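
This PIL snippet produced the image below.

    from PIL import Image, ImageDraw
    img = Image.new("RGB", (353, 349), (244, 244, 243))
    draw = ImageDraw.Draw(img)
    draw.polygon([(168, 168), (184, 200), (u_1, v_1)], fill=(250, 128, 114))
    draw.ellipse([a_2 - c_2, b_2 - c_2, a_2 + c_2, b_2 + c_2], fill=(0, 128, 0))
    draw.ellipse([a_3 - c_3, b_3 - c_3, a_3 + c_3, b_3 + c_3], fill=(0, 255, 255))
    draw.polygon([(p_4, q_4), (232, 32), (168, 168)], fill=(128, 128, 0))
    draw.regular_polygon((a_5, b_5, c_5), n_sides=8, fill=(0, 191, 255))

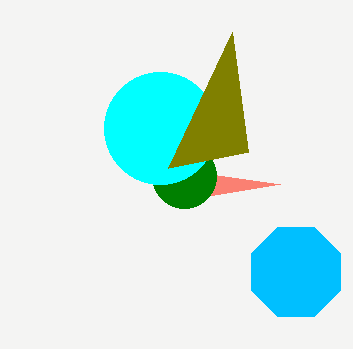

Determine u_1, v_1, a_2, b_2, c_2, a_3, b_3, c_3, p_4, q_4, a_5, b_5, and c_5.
u_1 = 280, v_1 = 184, a_2 = 184, b_2 = 176, c_2 = 32, a_3 = 160, b_3 = 128, c_3 = 56, p_4 = 248, q_4 = 152, a_5 = 296, b_5 = 272, c_5 = 48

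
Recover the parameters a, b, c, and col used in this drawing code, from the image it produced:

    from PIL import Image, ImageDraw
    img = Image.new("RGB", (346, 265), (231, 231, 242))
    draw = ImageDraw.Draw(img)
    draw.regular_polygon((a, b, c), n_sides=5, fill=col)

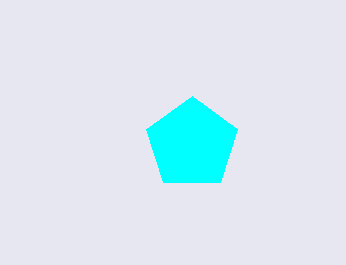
a = 192, b = 144, c = 48, col = 'cyan'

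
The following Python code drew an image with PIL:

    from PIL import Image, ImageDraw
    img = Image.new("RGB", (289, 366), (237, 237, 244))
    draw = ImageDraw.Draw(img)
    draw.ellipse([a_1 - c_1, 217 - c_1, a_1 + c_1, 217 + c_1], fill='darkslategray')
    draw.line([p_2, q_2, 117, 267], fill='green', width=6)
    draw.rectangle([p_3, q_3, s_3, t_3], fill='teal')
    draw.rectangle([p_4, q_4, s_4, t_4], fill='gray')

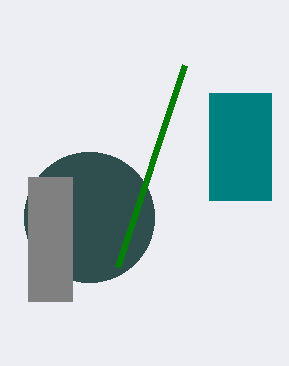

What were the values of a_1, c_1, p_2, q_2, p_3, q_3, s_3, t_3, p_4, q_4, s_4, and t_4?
a_1 = 89
c_1 = 65
p_2 = 184
q_2 = 65
p_3 = 209
q_3 = 93
s_3 = 271
t_3 = 200
p_4 = 28
q_4 = 177
s_4 = 72
t_4 = 301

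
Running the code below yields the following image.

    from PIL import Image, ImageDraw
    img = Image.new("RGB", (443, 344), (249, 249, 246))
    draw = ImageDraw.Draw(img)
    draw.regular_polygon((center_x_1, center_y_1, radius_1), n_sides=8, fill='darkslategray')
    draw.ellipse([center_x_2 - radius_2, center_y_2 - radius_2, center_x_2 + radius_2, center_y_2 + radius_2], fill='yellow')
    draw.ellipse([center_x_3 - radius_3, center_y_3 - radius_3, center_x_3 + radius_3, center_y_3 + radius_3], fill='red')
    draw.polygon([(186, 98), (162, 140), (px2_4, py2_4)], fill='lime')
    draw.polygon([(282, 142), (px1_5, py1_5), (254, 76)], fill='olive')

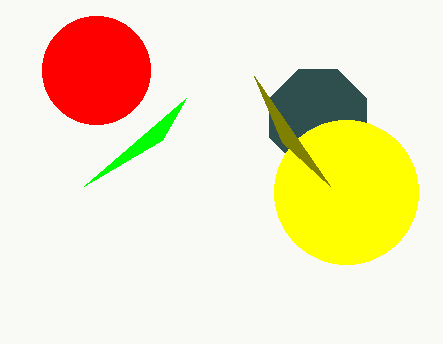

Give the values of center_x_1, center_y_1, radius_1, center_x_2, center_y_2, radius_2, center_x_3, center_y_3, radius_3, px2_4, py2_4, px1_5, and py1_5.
center_x_1 = 318; center_y_1 = 118; radius_1 = 52; center_x_2 = 346; center_y_2 = 192; radius_2 = 72; center_x_3 = 96; center_y_3 = 70; radius_3 = 54; px2_4 = 84; py2_4 = 186; px1_5 = 330; py1_5 = 186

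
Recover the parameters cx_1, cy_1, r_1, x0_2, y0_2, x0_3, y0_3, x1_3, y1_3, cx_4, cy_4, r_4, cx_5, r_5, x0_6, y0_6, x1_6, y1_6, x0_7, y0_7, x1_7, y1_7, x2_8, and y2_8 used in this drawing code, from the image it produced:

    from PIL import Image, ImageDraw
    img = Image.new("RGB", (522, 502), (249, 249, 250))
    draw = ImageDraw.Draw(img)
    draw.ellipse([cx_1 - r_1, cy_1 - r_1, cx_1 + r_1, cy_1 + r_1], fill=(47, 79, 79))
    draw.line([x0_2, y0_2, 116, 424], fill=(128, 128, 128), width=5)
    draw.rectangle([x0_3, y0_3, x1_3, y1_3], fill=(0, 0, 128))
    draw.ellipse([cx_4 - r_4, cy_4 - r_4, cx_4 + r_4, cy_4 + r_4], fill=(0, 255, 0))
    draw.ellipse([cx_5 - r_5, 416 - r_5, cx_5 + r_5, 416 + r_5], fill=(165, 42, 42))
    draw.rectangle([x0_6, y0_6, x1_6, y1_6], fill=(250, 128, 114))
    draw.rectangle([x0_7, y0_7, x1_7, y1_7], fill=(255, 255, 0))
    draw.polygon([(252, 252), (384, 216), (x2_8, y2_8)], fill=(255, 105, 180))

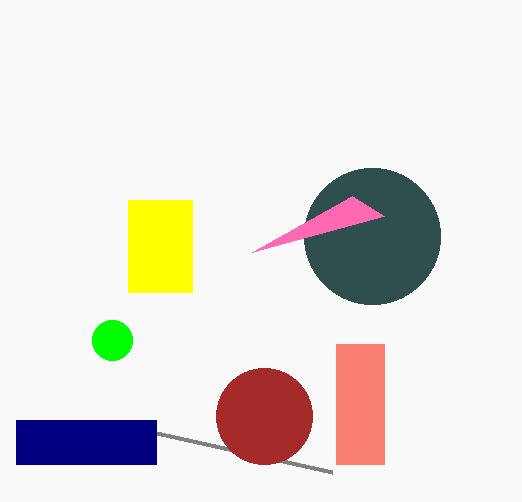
cx_1 = 372; cy_1 = 236; r_1 = 68; x0_2 = 332; y0_2 = 472; x0_3 = 16; y0_3 = 420; x1_3 = 156; y1_3 = 464; cx_4 = 112; cy_4 = 340; r_4 = 20; cx_5 = 264; r_5 = 48; x0_6 = 336; y0_6 = 344; x1_6 = 384; y1_6 = 464; x0_7 = 128; y0_7 = 200; x1_7 = 192; y1_7 = 292; x2_8 = 352; y2_8 = 196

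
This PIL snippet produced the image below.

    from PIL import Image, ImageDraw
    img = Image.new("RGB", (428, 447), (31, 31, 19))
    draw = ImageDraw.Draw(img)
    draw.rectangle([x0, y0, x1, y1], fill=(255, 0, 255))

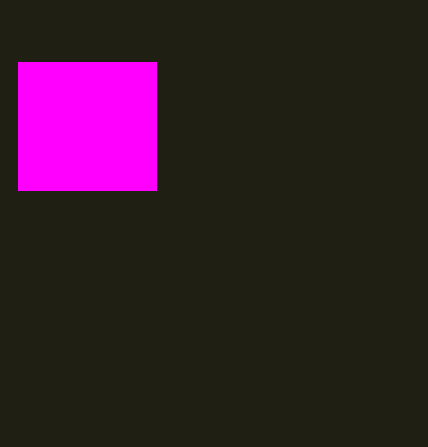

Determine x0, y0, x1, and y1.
x0 = 18, y0 = 62, x1 = 156, y1 = 190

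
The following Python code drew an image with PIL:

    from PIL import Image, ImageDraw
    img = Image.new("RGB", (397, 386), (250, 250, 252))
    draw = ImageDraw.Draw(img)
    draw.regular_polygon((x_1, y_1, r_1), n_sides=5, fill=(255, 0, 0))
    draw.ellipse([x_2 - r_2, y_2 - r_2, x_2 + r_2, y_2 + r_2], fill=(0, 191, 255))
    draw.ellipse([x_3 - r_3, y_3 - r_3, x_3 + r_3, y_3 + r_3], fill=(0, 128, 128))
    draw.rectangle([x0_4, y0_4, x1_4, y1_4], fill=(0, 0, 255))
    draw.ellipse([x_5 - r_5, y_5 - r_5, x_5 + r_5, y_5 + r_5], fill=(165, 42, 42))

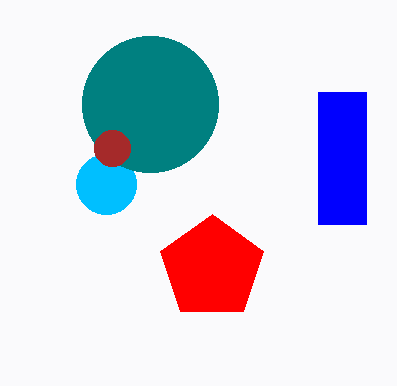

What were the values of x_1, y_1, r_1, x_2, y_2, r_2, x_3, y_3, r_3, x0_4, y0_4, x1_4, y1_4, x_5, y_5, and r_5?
x_1 = 212
y_1 = 268
r_1 = 54
x_2 = 106
y_2 = 184
r_2 = 30
x_3 = 150
y_3 = 104
r_3 = 68
x0_4 = 318
y0_4 = 92
x1_4 = 366
y1_4 = 224
x_5 = 112
y_5 = 148
r_5 = 18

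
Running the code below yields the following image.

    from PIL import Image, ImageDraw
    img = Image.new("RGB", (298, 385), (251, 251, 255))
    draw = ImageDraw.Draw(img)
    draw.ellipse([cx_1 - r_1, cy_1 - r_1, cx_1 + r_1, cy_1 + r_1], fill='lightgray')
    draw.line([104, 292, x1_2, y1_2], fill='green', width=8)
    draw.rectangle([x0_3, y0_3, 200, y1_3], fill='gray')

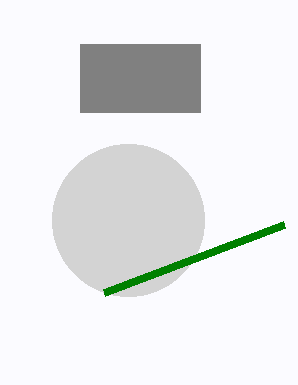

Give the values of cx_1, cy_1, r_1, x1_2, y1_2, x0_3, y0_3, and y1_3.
cx_1 = 128; cy_1 = 220; r_1 = 76; x1_2 = 284; y1_2 = 224; x0_3 = 80; y0_3 = 44; y1_3 = 112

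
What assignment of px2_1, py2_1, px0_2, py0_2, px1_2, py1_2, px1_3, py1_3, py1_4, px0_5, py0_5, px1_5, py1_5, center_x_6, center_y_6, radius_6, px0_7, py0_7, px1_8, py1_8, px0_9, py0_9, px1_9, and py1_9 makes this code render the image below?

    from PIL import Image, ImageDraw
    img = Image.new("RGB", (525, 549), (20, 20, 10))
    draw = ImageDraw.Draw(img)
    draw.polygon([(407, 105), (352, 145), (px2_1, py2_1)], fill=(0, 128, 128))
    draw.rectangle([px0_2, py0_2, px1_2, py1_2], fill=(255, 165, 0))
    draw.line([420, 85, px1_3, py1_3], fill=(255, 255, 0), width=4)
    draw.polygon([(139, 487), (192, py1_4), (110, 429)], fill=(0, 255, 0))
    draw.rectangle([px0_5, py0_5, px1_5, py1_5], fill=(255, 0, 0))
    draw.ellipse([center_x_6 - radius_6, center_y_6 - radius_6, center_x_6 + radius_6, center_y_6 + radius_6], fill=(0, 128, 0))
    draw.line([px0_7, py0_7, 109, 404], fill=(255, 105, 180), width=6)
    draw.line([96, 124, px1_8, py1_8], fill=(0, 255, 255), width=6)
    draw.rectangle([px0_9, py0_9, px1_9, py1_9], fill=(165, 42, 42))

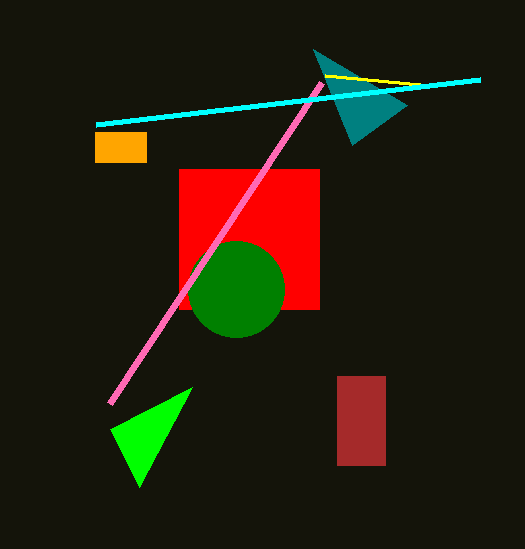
px2_1 = 313; py2_1 = 49; px0_2 = 95; py0_2 = 132; px1_2 = 146; py1_2 = 162; px1_3 = 325; py1_3 = 76; py1_4 = 387; px0_5 = 179; py0_5 = 169; px1_5 = 319; py1_5 = 309; center_x_6 = 236; center_y_6 = 289; radius_6 = 48; px0_7 = 321; py0_7 = 83; px1_8 = 480; py1_8 = 79; px0_9 = 337; py0_9 = 376; px1_9 = 385; py1_9 = 465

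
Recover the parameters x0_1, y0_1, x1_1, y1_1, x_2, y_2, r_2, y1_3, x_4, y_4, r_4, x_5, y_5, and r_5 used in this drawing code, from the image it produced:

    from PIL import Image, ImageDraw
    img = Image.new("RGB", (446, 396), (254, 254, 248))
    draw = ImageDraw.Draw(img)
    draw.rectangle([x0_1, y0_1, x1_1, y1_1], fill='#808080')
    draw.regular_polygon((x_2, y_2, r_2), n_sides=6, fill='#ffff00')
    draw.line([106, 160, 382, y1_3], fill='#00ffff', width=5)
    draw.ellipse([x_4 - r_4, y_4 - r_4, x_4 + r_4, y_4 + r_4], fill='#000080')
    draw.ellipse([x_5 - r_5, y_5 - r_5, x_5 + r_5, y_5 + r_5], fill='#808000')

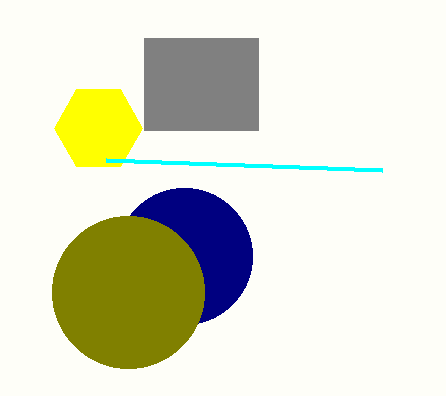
x0_1 = 144
y0_1 = 38
x1_1 = 258
y1_1 = 130
x_2 = 98
y_2 = 128
r_2 = 44
y1_3 = 170
x_4 = 184
y_4 = 256
r_4 = 68
x_5 = 128
y_5 = 292
r_5 = 76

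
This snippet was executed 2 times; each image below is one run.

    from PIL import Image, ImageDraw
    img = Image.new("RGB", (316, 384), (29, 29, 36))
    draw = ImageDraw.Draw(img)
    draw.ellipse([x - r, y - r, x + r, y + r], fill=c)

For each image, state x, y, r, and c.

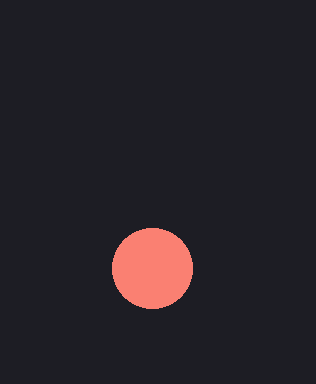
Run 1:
x = 152
y = 268
r = 40
c = 'salmon'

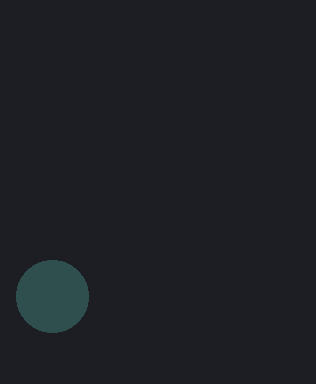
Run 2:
x = 52
y = 296
r = 36
c = 'darkslategray'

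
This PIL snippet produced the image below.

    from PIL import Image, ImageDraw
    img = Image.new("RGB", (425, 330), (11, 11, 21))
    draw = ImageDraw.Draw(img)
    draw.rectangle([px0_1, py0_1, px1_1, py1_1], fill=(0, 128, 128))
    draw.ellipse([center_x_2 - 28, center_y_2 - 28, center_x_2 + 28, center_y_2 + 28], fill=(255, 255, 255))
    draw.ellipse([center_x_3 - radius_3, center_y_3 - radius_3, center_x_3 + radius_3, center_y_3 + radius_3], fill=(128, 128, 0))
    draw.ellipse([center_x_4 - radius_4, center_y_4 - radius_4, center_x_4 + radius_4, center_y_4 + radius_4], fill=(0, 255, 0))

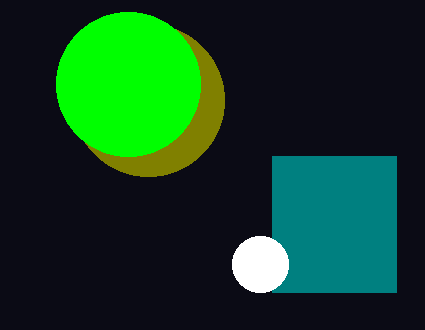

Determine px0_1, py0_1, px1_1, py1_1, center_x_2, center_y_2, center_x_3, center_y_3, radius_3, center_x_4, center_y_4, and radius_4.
px0_1 = 272; py0_1 = 156; px1_1 = 396; py1_1 = 292; center_x_2 = 260; center_y_2 = 264; center_x_3 = 148; center_y_3 = 100; radius_3 = 76; center_x_4 = 128; center_y_4 = 84; radius_4 = 72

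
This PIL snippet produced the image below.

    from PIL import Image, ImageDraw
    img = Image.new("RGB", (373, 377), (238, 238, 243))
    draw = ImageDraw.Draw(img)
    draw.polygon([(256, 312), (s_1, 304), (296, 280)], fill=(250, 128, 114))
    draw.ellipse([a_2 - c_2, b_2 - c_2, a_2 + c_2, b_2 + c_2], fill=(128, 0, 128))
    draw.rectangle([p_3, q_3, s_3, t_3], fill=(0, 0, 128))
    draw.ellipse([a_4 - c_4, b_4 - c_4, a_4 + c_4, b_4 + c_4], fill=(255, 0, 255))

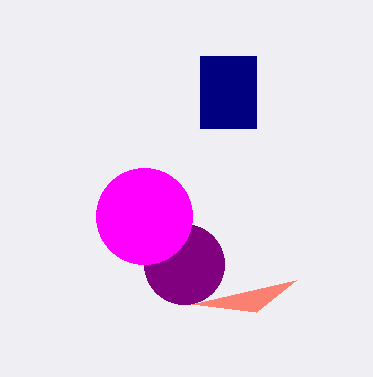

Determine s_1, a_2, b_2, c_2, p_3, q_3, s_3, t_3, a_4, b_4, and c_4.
s_1 = 192, a_2 = 184, b_2 = 264, c_2 = 40, p_3 = 200, q_3 = 56, s_3 = 256, t_3 = 128, a_4 = 144, b_4 = 216, c_4 = 48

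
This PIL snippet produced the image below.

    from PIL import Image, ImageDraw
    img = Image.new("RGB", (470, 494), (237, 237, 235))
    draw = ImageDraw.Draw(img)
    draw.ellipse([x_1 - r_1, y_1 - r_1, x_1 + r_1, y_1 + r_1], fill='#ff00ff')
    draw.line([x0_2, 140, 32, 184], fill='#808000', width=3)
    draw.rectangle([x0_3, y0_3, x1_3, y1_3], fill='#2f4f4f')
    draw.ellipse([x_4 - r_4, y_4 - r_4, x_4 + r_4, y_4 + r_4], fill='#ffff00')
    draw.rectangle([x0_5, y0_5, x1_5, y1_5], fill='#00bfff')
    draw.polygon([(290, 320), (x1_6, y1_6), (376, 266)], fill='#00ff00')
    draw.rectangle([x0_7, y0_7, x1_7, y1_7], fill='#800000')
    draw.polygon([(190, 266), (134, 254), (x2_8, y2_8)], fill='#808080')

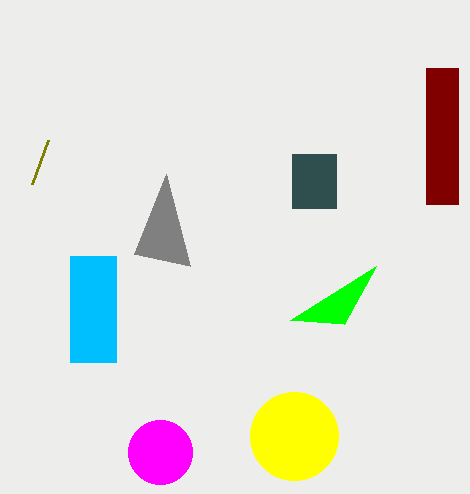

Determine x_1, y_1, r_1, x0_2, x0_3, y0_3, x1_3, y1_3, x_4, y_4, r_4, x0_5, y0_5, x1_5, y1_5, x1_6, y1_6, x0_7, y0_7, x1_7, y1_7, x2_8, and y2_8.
x_1 = 160, y_1 = 452, r_1 = 32, x0_2 = 48, x0_3 = 292, y0_3 = 154, x1_3 = 336, y1_3 = 208, x_4 = 294, y_4 = 436, r_4 = 44, x0_5 = 70, y0_5 = 256, x1_5 = 116, y1_5 = 362, x1_6 = 344, y1_6 = 324, x0_7 = 426, y0_7 = 68, x1_7 = 458, y1_7 = 204, x2_8 = 166, y2_8 = 174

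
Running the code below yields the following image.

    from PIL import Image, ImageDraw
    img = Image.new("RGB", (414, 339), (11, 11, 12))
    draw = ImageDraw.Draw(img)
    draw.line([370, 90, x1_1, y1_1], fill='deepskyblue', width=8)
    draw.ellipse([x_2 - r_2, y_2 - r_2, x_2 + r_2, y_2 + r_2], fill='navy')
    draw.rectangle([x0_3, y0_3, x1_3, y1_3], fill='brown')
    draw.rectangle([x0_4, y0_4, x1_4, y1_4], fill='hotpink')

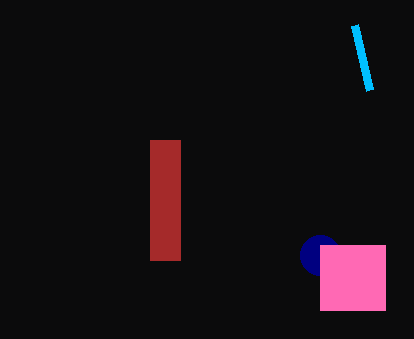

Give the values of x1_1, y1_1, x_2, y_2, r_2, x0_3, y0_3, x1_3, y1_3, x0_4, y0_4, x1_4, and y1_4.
x1_1 = 355
y1_1 = 25
x_2 = 320
y_2 = 255
r_2 = 20
x0_3 = 150
y0_3 = 140
x1_3 = 180
y1_3 = 260
x0_4 = 320
y0_4 = 245
x1_4 = 385
y1_4 = 310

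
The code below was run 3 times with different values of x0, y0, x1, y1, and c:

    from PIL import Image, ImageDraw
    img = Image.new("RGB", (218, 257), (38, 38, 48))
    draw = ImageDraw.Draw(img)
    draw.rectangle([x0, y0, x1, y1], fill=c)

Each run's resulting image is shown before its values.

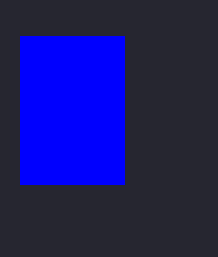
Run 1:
x0 = 20; y0 = 36; x1 = 124; y1 = 184; c = 'blue'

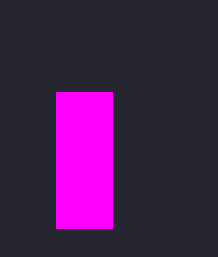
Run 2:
x0 = 56, y0 = 92, x1 = 112, y1 = 228, c = 'magenta'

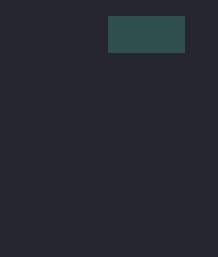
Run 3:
x0 = 108, y0 = 16, x1 = 184, y1 = 52, c = 'darkslategray'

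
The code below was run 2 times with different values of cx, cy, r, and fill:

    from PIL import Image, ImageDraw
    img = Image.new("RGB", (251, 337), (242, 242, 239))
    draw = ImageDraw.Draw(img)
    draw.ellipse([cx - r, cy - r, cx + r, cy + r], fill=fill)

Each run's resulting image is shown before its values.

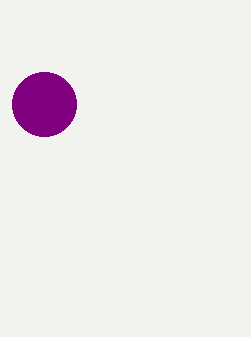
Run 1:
cx = 44
cy = 104
r = 32
fill = 'purple'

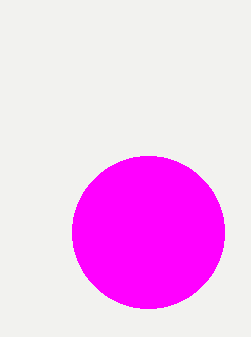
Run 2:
cx = 148
cy = 232
r = 76
fill = 'magenta'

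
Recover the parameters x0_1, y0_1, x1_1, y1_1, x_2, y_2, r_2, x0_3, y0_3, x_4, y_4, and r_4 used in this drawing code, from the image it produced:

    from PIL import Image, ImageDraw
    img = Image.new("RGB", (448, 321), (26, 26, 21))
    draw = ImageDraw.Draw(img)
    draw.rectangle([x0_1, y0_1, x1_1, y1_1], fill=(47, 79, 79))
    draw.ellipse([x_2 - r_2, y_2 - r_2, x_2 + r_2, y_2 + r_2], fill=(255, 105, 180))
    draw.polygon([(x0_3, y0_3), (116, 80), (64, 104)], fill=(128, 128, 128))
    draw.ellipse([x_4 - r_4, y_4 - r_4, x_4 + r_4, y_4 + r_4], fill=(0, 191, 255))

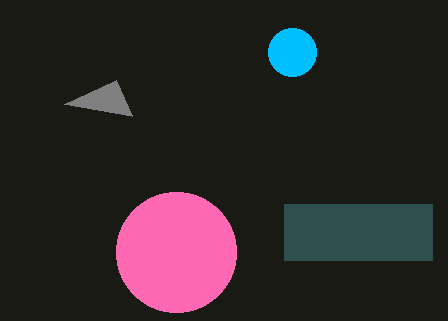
x0_1 = 284; y0_1 = 204; x1_1 = 432; y1_1 = 260; x_2 = 176; y_2 = 252; r_2 = 60; x0_3 = 132; y0_3 = 116; x_4 = 292; y_4 = 52; r_4 = 24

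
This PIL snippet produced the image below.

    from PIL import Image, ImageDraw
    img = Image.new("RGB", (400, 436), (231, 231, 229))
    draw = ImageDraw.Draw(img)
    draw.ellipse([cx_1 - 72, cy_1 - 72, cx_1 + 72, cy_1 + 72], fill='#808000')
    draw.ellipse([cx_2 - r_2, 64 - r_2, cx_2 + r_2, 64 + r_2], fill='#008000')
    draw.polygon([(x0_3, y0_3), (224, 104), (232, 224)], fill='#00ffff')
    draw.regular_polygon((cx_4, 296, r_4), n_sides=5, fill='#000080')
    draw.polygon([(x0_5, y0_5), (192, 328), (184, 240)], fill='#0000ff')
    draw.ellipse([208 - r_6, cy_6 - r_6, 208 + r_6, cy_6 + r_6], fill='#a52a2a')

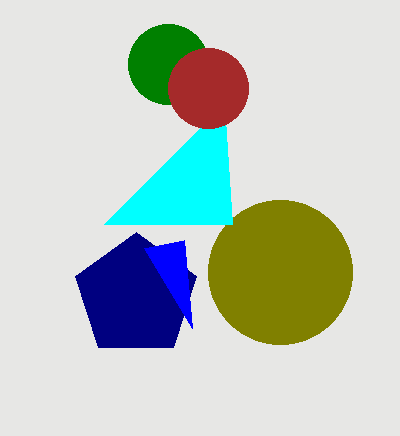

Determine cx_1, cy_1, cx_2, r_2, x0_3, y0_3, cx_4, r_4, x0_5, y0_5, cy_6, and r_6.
cx_1 = 280
cy_1 = 272
cx_2 = 168
r_2 = 40
x0_3 = 104
y0_3 = 224
cx_4 = 136
r_4 = 64
x0_5 = 144
y0_5 = 248
cy_6 = 88
r_6 = 40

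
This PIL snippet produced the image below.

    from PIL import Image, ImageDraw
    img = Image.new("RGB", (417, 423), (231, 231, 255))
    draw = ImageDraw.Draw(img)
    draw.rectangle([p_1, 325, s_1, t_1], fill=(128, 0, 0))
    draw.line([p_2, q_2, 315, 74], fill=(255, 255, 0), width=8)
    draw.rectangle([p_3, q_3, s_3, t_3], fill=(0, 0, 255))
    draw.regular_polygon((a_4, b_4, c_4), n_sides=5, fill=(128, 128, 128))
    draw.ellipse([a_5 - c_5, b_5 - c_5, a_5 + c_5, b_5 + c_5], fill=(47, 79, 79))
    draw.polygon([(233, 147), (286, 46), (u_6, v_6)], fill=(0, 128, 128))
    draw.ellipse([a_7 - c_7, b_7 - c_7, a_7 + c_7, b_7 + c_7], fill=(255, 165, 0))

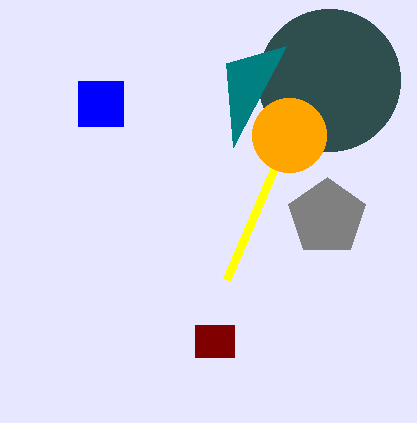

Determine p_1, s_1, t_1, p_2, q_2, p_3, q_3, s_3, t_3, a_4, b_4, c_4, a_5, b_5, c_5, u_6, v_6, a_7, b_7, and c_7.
p_1 = 195, s_1 = 234, t_1 = 357, p_2 = 227, q_2 = 279, p_3 = 78, q_3 = 81, s_3 = 123, t_3 = 126, a_4 = 327, b_4 = 217, c_4 = 40, a_5 = 329, b_5 = 80, c_5 = 71, u_6 = 226, v_6 = 63, a_7 = 289, b_7 = 135, c_7 = 37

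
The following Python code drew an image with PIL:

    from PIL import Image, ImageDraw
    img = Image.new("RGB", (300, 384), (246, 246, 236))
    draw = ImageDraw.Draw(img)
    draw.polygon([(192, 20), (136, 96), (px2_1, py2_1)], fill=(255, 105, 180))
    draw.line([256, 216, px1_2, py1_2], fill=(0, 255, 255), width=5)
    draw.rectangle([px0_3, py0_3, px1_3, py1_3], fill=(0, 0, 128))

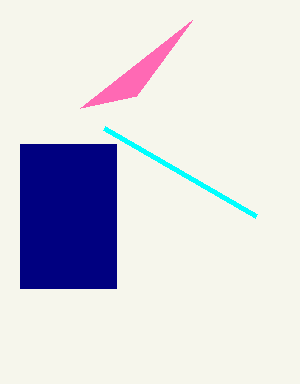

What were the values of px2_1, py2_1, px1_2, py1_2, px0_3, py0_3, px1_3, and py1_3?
px2_1 = 80, py2_1 = 108, px1_2 = 104, py1_2 = 128, px0_3 = 20, py0_3 = 144, px1_3 = 116, py1_3 = 288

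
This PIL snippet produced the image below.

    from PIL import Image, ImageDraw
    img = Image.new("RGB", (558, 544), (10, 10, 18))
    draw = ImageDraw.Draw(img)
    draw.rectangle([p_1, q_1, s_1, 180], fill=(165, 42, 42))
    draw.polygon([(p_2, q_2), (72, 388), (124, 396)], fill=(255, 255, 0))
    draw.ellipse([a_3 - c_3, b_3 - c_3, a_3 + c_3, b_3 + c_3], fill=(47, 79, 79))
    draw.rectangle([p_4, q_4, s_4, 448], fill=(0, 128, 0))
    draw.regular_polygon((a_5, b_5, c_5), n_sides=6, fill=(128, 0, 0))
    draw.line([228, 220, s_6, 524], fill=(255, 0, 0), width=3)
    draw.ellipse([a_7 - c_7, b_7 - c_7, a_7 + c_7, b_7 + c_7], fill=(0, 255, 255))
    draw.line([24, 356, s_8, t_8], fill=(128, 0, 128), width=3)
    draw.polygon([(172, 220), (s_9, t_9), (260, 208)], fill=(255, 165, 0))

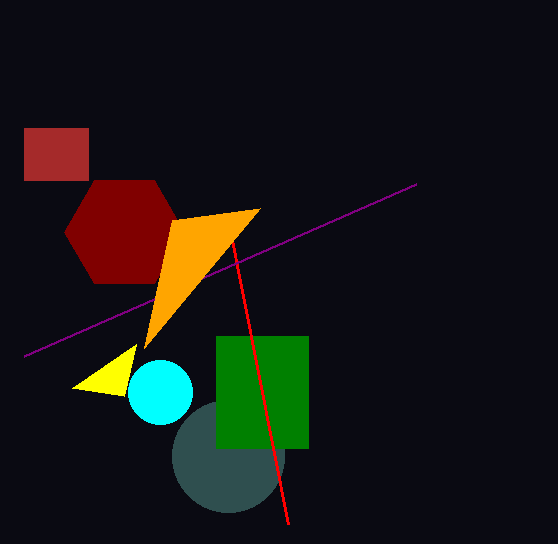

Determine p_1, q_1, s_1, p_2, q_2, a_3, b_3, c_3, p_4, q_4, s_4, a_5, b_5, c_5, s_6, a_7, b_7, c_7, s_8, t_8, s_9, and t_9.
p_1 = 24, q_1 = 128, s_1 = 88, p_2 = 136, q_2 = 344, a_3 = 228, b_3 = 456, c_3 = 56, p_4 = 216, q_4 = 336, s_4 = 308, a_5 = 124, b_5 = 232, c_5 = 60, s_6 = 288, a_7 = 160, b_7 = 392, c_7 = 32, s_8 = 416, t_8 = 184, s_9 = 144, t_9 = 348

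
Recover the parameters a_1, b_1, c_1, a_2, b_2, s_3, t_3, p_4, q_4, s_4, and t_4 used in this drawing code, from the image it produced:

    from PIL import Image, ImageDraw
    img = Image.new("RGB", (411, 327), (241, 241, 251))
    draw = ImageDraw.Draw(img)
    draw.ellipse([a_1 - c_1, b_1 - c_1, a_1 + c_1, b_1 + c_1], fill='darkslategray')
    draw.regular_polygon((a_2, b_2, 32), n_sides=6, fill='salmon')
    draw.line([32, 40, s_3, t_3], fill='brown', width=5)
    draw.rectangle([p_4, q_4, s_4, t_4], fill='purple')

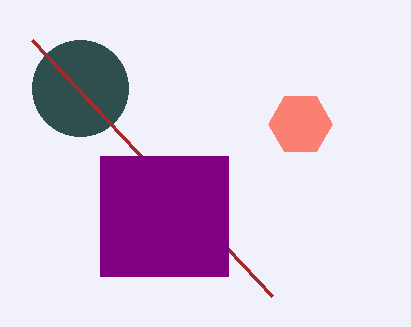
a_1 = 80; b_1 = 88; c_1 = 48; a_2 = 300; b_2 = 124; s_3 = 272; t_3 = 296; p_4 = 100; q_4 = 156; s_4 = 228; t_4 = 276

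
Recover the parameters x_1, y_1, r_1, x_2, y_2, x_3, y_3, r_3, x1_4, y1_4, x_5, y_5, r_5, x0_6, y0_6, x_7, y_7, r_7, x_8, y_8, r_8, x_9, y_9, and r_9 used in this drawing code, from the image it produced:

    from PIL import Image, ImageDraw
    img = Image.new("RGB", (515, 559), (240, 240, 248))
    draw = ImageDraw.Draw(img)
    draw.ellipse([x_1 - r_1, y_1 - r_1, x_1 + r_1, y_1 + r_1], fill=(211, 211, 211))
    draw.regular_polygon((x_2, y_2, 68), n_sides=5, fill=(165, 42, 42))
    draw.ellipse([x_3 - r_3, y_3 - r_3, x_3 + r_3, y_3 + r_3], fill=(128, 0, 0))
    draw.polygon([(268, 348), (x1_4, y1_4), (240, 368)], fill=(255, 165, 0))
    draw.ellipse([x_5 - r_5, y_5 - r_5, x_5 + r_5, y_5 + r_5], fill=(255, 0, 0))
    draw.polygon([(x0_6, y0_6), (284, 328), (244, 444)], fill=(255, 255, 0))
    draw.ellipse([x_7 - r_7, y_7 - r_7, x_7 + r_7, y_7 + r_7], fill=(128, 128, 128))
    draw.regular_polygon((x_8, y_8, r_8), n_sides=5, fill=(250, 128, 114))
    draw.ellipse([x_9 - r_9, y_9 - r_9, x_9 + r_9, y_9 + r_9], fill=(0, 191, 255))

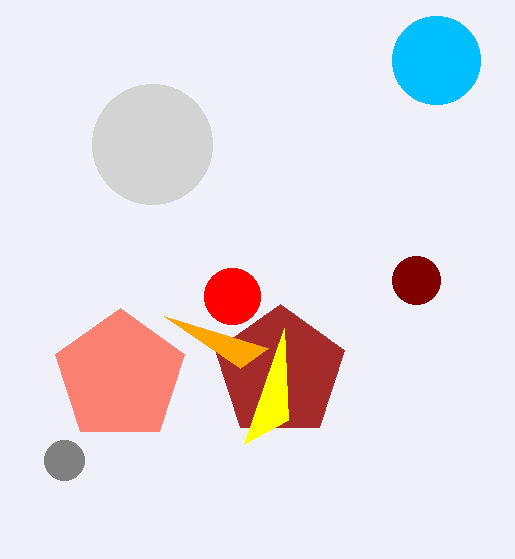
x_1 = 152, y_1 = 144, r_1 = 60, x_2 = 280, y_2 = 372, x_3 = 416, y_3 = 280, r_3 = 24, x1_4 = 164, y1_4 = 316, x_5 = 232, y_5 = 296, r_5 = 28, x0_6 = 288, y0_6 = 420, x_7 = 64, y_7 = 460, r_7 = 20, x_8 = 120, y_8 = 376, r_8 = 68, x_9 = 436, y_9 = 60, r_9 = 44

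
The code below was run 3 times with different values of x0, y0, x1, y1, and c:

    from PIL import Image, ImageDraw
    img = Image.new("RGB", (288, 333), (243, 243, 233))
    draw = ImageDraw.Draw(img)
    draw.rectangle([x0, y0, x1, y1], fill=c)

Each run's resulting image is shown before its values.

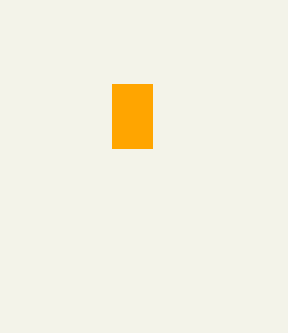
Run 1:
x0 = 112
y0 = 84
x1 = 152
y1 = 148
c = 'orange'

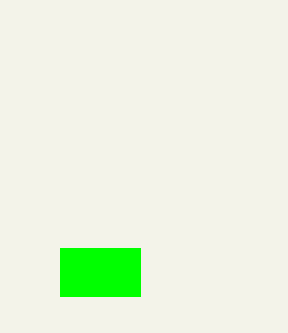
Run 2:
x0 = 60, y0 = 248, x1 = 140, y1 = 296, c = 'lime'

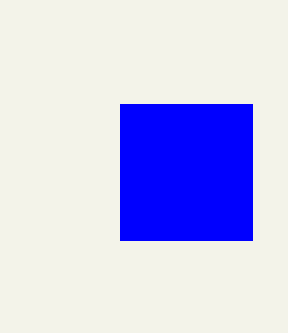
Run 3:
x0 = 120, y0 = 104, x1 = 252, y1 = 240, c = 'blue'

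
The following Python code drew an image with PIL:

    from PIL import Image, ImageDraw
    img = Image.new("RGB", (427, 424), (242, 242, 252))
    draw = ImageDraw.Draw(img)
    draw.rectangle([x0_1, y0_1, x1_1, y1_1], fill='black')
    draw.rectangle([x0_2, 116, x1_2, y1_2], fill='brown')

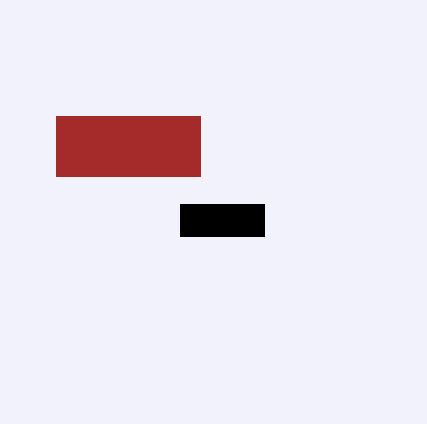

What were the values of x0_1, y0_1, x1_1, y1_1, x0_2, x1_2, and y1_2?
x0_1 = 180
y0_1 = 204
x1_1 = 264
y1_1 = 236
x0_2 = 56
x1_2 = 200
y1_2 = 176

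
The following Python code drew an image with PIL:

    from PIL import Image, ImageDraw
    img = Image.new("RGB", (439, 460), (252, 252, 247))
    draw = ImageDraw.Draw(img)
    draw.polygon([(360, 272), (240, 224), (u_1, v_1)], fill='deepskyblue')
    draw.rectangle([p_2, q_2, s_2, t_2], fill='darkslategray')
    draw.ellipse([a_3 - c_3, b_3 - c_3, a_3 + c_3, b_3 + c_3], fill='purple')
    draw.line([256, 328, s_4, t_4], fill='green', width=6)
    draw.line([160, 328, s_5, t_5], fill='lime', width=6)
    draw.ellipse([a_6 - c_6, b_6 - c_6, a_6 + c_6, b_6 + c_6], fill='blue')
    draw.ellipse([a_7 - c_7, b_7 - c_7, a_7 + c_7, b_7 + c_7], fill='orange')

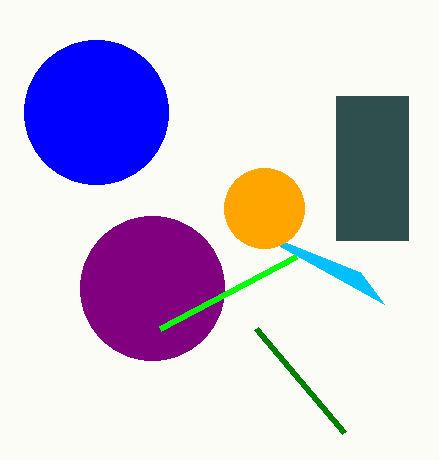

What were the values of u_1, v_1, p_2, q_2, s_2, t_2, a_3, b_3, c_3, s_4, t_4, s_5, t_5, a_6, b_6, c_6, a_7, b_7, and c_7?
u_1 = 384; v_1 = 304; p_2 = 336; q_2 = 96; s_2 = 408; t_2 = 240; a_3 = 152; b_3 = 288; c_3 = 72; s_4 = 344; t_4 = 432; s_5 = 296; t_5 = 256; a_6 = 96; b_6 = 112; c_6 = 72; a_7 = 264; b_7 = 208; c_7 = 40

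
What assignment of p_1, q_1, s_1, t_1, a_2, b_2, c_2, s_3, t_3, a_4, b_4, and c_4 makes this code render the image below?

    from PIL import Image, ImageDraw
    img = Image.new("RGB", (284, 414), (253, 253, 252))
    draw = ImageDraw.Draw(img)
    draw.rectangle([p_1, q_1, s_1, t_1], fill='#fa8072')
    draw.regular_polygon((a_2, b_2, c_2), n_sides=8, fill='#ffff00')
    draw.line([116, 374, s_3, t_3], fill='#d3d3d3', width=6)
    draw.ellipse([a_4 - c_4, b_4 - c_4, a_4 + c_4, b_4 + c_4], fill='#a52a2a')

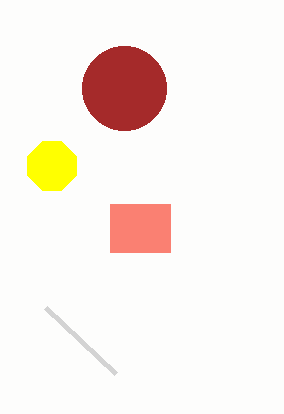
p_1 = 110, q_1 = 204, s_1 = 170, t_1 = 252, a_2 = 52, b_2 = 166, c_2 = 26, s_3 = 46, t_3 = 308, a_4 = 124, b_4 = 88, c_4 = 42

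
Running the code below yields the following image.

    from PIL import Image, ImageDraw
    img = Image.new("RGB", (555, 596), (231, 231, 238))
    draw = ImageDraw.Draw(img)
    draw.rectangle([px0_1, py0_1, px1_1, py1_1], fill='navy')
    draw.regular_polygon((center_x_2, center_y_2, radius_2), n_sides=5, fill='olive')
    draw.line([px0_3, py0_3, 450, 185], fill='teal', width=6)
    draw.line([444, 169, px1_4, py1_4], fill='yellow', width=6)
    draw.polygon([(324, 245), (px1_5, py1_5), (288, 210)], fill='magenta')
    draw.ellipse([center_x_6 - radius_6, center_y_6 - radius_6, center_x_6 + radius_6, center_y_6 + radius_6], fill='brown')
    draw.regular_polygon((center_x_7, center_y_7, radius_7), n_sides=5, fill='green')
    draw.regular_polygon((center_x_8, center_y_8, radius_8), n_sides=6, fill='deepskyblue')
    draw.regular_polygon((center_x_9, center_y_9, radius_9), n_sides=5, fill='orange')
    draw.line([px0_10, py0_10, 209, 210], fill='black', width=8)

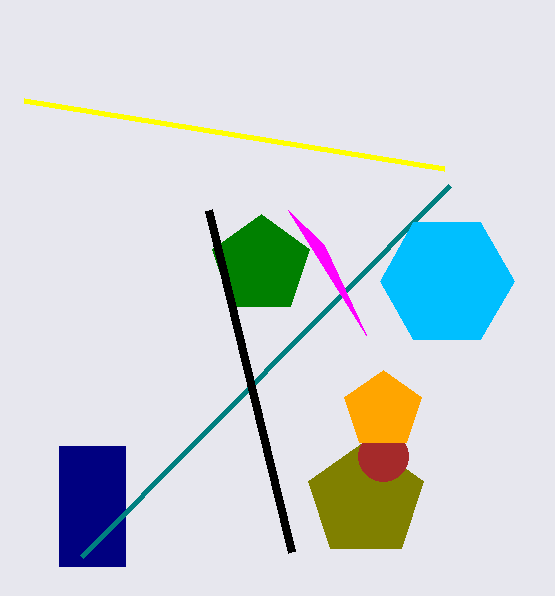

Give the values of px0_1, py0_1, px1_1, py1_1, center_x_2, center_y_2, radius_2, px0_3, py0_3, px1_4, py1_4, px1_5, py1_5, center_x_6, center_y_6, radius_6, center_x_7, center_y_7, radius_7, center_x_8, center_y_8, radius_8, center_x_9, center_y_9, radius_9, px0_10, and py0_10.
px0_1 = 59, py0_1 = 446, px1_1 = 125, py1_1 = 566, center_x_2 = 366, center_y_2 = 500, radius_2 = 60, px0_3 = 82, py0_3 = 556, px1_4 = 24, py1_4 = 101, px1_5 = 366, py1_5 = 335, center_x_6 = 383, center_y_6 = 456, radius_6 = 25, center_x_7 = 261, center_y_7 = 265, radius_7 = 51, center_x_8 = 447, center_y_8 = 281, radius_8 = 67, center_x_9 = 383, center_y_9 = 410, radius_9 = 40, px0_10 = 292, py0_10 = 552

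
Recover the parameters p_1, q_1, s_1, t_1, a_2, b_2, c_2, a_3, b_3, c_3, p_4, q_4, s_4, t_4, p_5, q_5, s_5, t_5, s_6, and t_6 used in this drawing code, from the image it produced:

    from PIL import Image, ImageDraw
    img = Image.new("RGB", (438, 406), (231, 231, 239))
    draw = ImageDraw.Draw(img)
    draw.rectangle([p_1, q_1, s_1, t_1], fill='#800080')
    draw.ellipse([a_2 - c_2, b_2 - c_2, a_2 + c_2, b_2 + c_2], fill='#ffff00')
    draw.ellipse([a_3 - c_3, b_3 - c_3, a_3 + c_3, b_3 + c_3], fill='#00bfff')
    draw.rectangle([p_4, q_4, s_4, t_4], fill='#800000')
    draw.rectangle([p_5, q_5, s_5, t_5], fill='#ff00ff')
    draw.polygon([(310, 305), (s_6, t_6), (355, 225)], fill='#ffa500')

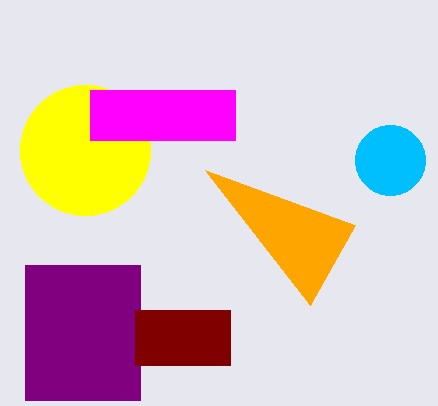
p_1 = 25; q_1 = 265; s_1 = 140; t_1 = 400; a_2 = 85; b_2 = 150; c_2 = 65; a_3 = 390; b_3 = 160; c_3 = 35; p_4 = 135; q_4 = 310; s_4 = 230; t_4 = 365; p_5 = 90; q_5 = 90; s_5 = 235; t_5 = 140; s_6 = 205; t_6 = 170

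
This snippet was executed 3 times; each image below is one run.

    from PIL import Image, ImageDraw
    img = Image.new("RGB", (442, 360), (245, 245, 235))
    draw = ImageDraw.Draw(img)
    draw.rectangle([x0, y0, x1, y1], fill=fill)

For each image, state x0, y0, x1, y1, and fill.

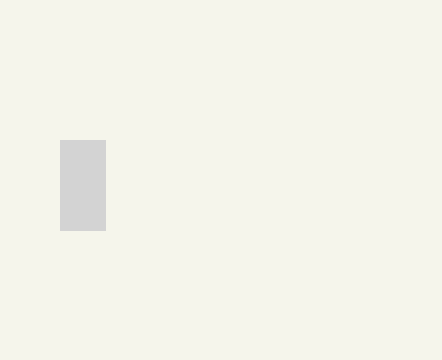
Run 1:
x0 = 60, y0 = 140, x1 = 105, y1 = 230, fill = 'lightgray'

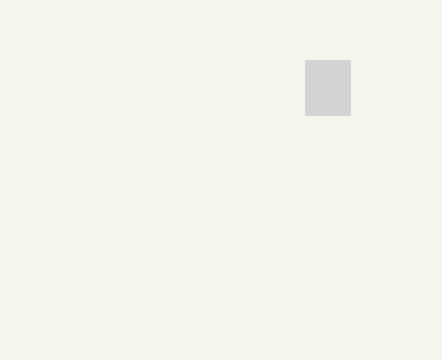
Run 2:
x0 = 305, y0 = 60, x1 = 350, y1 = 115, fill = 'lightgray'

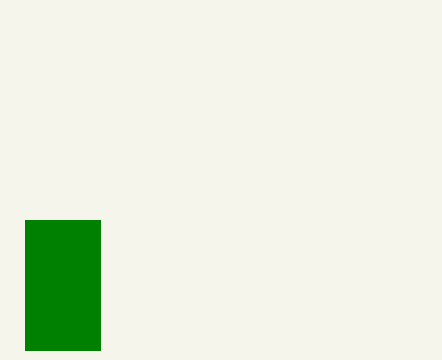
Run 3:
x0 = 25, y0 = 220, x1 = 100, y1 = 350, fill = 'green'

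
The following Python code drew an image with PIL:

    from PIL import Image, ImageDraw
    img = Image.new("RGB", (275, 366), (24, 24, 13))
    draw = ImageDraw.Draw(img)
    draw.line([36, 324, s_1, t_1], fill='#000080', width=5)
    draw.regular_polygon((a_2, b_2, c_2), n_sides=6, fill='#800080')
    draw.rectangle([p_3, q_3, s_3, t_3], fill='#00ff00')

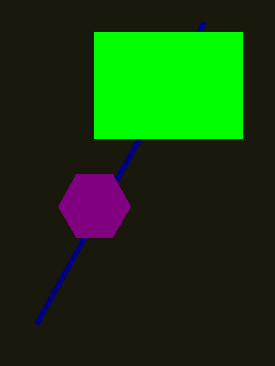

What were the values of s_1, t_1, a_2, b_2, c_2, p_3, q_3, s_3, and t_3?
s_1 = 204; t_1 = 22; a_2 = 94; b_2 = 206; c_2 = 36; p_3 = 94; q_3 = 32; s_3 = 242; t_3 = 138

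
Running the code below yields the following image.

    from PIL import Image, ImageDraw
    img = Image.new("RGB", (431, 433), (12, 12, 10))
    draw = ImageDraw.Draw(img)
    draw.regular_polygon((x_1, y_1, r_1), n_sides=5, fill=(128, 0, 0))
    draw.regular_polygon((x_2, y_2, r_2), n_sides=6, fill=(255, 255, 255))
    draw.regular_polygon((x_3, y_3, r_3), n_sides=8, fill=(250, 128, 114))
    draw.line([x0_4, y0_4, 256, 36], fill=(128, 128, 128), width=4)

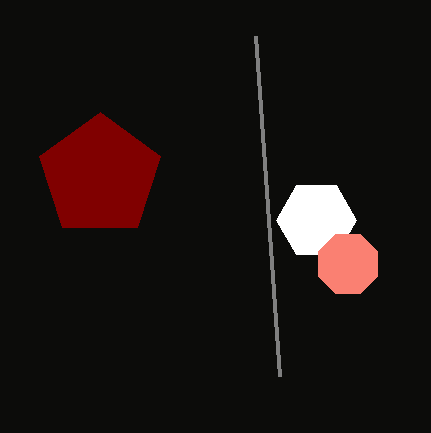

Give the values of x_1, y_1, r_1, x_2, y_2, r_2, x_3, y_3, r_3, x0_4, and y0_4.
x_1 = 100, y_1 = 176, r_1 = 64, x_2 = 316, y_2 = 220, r_2 = 40, x_3 = 348, y_3 = 264, r_3 = 32, x0_4 = 280, y0_4 = 376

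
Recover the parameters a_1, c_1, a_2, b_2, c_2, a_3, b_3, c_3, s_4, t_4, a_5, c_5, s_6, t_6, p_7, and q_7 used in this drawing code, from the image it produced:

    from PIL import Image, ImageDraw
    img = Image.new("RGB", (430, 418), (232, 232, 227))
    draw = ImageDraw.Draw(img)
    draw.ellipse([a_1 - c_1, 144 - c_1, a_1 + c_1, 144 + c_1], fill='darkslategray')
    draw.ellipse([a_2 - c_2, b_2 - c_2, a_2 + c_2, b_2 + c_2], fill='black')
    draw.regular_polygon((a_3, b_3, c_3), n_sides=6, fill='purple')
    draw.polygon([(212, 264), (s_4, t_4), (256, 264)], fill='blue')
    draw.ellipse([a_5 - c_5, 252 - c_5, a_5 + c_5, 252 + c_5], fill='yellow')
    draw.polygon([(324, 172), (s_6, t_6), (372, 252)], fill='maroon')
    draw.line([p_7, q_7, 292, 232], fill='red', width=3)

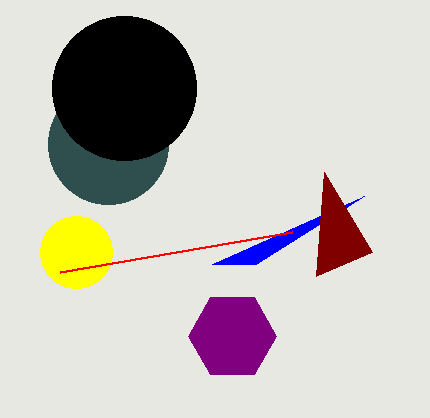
a_1 = 108
c_1 = 60
a_2 = 124
b_2 = 88
c_2 = 72
a_3 = 232
b_3 = 336
c_3 = 44
s_4 = 364
t_4 = 196
a_5 = 76
c_5 = 36
s_6 = 316
t_6 = 276
p_7 = 60
q_7 = 272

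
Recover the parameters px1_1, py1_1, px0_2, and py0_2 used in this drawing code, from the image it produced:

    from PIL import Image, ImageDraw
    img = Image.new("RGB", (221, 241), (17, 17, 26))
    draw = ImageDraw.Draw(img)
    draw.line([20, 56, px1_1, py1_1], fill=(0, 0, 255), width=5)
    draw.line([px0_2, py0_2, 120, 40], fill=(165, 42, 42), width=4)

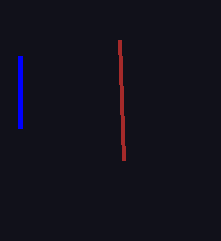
px1_1 = 20, py1_1 = 128, px0_2 = 124, py0_2 = 160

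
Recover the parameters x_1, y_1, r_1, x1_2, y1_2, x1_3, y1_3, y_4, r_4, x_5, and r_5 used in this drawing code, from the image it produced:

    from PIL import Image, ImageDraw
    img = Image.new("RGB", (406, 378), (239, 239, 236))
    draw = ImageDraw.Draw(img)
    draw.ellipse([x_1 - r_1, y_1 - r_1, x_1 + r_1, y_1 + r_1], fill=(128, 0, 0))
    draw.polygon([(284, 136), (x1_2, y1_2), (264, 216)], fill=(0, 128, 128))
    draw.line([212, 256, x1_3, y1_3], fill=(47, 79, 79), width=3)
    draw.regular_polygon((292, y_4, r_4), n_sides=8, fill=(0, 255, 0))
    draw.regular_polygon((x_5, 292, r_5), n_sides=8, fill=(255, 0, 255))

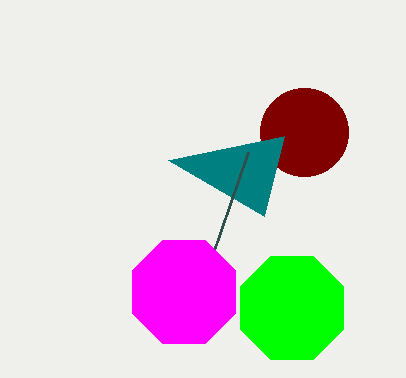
x_1 = 304; y_1 = 132; r_1 = 44; x1_2 = 168; y1_2 = 160; x1_3 = 248; y1_3 = 152; y_4 = 308; r_4 = 56; x_5 = 184; r_5 = 56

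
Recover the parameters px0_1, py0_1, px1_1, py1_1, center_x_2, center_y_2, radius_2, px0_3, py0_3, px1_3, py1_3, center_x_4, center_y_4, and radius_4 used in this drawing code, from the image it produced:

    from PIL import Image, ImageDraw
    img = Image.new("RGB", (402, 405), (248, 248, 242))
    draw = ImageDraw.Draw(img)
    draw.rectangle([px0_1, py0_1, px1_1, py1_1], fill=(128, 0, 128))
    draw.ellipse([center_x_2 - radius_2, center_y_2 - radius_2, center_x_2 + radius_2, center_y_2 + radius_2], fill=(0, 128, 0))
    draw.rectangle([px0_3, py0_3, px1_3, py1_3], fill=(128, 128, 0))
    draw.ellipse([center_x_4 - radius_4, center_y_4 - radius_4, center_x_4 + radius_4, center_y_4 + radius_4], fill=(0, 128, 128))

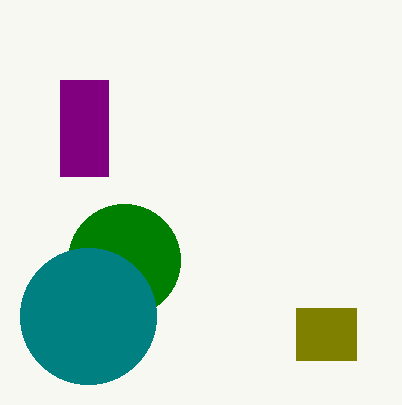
px0_1 = 60
py0_1 = 80
px1_1 = 108
py1_1 = 176
center_x_2 = 124
center_y_2 = 260
radius_2 = 56
px0_3 = 296
py0_3 = 308
px1_3 = 356
py1_3 = 360
center_x_4 = 88
center_y_4 = 316
radius_4 = 68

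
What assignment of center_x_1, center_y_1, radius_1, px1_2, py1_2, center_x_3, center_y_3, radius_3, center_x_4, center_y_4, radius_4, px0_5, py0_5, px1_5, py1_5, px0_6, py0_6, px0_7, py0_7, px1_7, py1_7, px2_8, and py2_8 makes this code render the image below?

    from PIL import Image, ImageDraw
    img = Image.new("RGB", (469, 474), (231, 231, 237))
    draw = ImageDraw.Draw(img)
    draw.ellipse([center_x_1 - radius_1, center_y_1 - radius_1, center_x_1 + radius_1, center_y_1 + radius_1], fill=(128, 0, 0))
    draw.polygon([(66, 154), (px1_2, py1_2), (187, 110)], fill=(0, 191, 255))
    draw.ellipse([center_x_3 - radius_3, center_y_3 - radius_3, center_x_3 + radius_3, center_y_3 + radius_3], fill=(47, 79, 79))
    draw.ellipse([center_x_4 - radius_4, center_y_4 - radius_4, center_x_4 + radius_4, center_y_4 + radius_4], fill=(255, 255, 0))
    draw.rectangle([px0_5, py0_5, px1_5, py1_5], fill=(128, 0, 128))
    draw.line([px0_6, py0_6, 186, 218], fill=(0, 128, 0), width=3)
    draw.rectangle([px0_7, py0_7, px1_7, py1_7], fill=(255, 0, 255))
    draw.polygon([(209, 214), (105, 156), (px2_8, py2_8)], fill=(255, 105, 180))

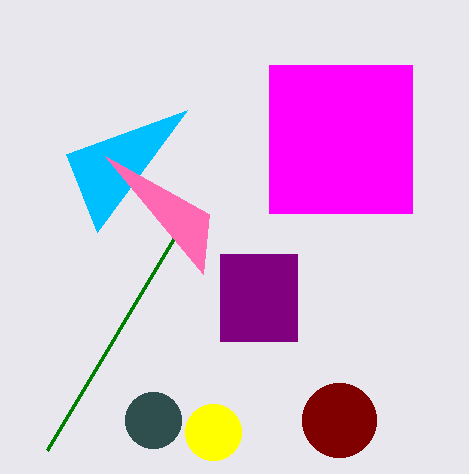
center_x_1 = 339
center_y_1 = 420
radius_1 = 37
px1_2 = 97
py1_2 = 232
center_x_3 = 153
center_y_3 = 420
radius_3 = 28
center_x_4 = 213
center_y_4 = 432
radius_4 = 28
px0_5 = 220
py0_5 = 254
px1_5 = 297
py1_5 = 341
px0_6 = 47
py0_6 = 450
px0_7 = 269
py0_7 = 65
px1_7 = 412
py1_7 = 213
px2_8 = 203
py2_8 = 274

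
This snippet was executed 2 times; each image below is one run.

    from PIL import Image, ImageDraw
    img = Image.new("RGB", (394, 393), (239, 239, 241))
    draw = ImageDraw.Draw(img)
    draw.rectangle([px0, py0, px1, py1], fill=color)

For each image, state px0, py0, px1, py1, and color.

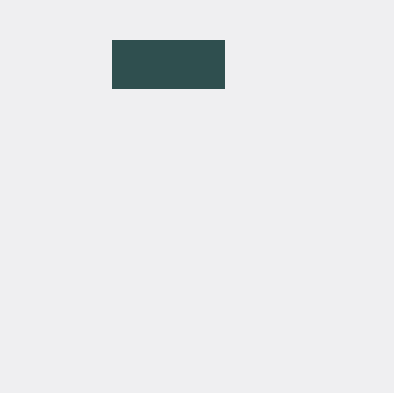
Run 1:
px0 = 112
py0 = 40
px1 = 224
py1 = 88
color = 'darkslategray'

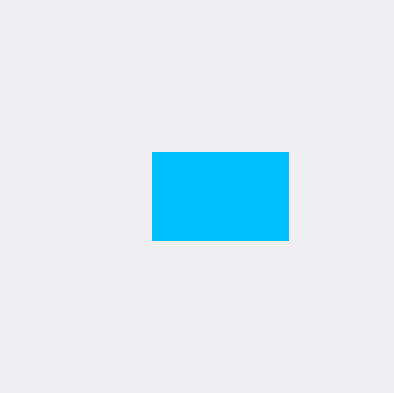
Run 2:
px0 = 152; py0 = 152; px1 = 288; py1 = 240; color = 'deepskyblue'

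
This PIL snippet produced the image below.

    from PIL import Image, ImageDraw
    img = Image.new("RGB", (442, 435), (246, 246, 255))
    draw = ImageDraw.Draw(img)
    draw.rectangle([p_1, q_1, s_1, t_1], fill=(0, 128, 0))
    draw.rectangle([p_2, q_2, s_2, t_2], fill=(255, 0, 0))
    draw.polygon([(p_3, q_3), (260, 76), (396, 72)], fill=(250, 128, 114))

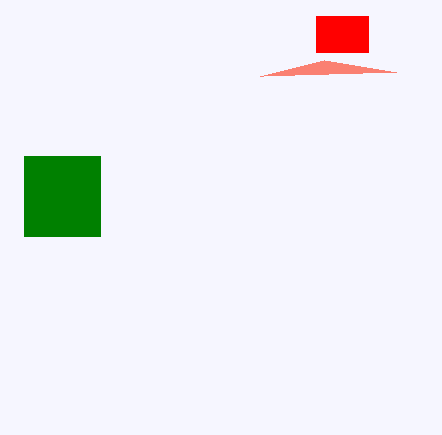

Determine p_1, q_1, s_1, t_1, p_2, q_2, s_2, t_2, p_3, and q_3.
p_1 = 24
q_1 = 156
s_1 = 100
t_1 = 236
p_2 = 316
q_2 = 16
s_2 = 368
t_2 = 52
p_3 = 324
q_3 = 60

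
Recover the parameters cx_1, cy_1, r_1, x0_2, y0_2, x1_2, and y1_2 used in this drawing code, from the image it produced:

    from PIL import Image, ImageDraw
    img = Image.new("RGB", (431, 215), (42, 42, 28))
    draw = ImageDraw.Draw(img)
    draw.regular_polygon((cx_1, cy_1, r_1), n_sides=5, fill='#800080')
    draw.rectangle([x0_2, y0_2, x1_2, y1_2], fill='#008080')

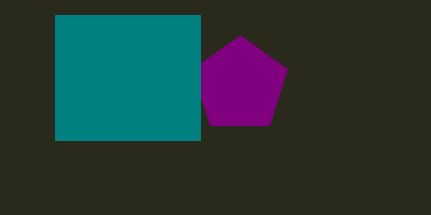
cx_1 = 240; cy_1 = 85; r_1 = 50; x0_2 = 55; y0_2 = 15; x1_2 = 200; y1_2 = 140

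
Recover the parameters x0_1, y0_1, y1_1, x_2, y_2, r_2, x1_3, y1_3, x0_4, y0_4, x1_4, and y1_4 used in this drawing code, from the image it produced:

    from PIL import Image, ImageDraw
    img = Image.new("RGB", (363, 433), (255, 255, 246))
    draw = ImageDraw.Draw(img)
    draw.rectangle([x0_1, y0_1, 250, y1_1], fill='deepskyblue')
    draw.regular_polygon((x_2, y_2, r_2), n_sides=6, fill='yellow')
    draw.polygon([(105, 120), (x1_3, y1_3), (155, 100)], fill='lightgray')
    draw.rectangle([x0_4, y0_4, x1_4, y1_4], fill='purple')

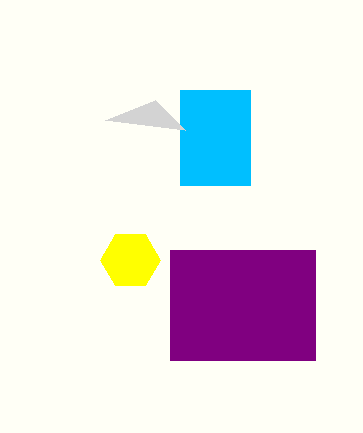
x0_1 = 180; y0_1 = 90; y1_1 = 185; x_2 = 130; y_2 = 260; r_2 = 30; x1_3 = 185; y1_3 = 130; x0_4 = 170; y0_4 = 250; x1_4 = 315; y1_4 = 360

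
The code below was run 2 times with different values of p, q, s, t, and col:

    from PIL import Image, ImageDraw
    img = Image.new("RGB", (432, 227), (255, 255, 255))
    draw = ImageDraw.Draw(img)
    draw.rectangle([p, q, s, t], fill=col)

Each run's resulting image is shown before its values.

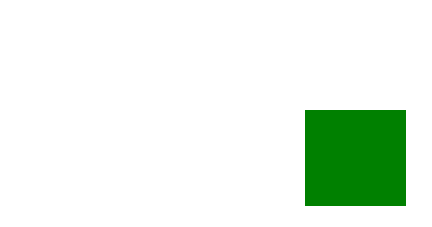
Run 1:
p = 305
q = 110
s = 405
t = 205
col = 'green'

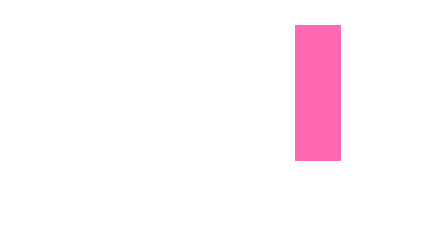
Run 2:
p = 295, q = 25, s = 340, t = 160, col = 'hotpink'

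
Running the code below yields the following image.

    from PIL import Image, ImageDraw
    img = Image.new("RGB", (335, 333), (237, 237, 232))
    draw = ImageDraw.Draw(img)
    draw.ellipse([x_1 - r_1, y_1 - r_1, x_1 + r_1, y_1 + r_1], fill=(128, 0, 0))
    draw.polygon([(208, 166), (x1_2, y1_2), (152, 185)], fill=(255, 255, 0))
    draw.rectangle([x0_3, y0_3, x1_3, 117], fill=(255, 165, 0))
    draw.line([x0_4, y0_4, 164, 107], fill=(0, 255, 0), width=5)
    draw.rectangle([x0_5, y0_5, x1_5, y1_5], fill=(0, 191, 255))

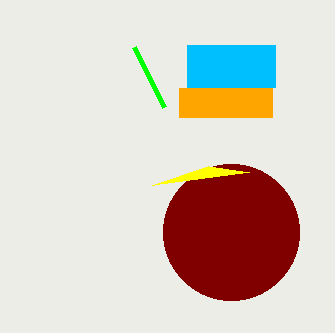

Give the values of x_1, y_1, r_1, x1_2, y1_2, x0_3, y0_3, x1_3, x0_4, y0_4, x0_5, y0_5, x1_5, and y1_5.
x_1 = 231; y_1 = 232; r_1 = 68; x1_2 = 249; y1_2 = 172; x0_3 = 179; y0_3 = 88; x1_3 = 272; x0_4 = 134; y0_4 = 47; x0_5 = 187; y0_5 = 45; x1_5 = 275; y1_5 = 87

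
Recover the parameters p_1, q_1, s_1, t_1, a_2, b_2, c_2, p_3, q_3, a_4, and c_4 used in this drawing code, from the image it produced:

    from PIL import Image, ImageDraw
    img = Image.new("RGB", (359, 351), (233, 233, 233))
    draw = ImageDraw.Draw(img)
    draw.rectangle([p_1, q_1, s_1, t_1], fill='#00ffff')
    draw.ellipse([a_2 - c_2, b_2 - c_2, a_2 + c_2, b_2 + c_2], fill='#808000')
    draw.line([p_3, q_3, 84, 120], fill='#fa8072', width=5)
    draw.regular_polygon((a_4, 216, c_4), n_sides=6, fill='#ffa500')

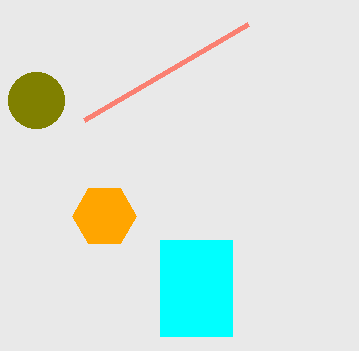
p_1 = 160; q_1 = 240; s_1 = 232; t_1 = 336; a_2 = 36; b_2 = 100; c_2 = 28; p_3 = 248; q_3 = 24; a_4 = 104; c_4 = 32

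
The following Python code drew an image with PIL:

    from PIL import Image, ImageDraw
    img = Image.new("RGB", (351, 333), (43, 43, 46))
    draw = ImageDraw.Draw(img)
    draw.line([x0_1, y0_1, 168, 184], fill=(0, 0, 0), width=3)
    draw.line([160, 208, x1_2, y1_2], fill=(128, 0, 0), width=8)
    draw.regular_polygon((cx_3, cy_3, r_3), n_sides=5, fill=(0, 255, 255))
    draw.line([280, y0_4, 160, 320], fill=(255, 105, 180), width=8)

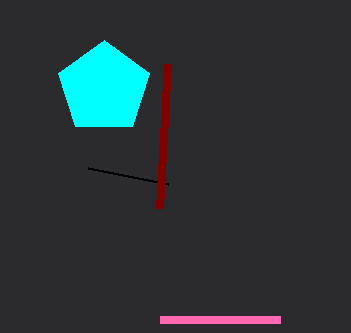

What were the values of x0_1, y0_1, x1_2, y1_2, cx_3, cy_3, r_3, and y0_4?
x0_1 = 88; y0_1 = 168; x1_2 = 168; y1_2 = 64; cx_3 = 104; cy_3 = 88; r_3 = 48; y0_4 = 320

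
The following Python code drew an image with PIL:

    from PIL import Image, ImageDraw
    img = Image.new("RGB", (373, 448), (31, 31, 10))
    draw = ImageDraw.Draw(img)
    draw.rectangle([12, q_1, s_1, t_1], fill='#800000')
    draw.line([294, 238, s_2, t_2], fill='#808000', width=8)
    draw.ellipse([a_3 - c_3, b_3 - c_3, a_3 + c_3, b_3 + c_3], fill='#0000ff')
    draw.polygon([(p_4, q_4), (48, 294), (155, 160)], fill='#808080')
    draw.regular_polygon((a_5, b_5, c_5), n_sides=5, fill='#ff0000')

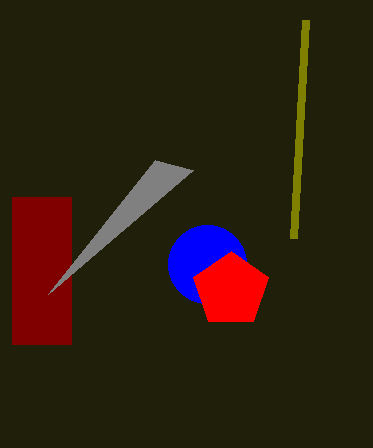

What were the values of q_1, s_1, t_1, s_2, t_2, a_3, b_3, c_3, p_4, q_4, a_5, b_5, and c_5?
q_1 = 197
s_1 = 71
t_1 = 344
s_2 = 306
t_2 = 20
a_3 = 207
b_3 = 264
c_3 = 39
p_4 = 193
q_4 = 170
a_5 = 231
b_5 = 290
c_5 = 39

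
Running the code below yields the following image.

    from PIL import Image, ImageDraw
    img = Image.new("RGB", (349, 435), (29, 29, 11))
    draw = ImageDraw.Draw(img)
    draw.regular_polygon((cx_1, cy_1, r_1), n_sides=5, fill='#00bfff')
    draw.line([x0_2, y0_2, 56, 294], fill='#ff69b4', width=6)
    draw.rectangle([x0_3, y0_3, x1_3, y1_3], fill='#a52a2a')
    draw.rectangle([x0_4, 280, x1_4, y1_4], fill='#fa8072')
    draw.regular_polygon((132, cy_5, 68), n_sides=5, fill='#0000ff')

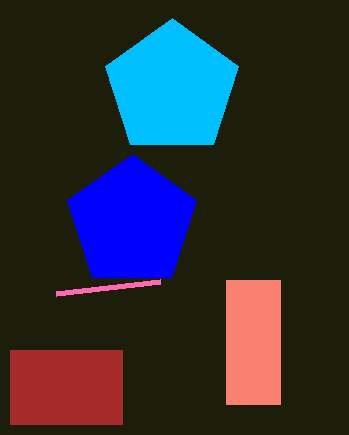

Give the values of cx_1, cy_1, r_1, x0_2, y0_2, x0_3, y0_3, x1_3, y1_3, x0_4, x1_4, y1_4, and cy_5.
cx_1 = 172; cy_1 = 88; r_1 = 70; x0_2 = 160; y0_2 = 282; x0_3 = 10; y0_3 = 350; x1_3 = 122; y1_3 = 424; x0_4 = 226; x1_4 = 280; y1_4 = 404; cy_5 = 222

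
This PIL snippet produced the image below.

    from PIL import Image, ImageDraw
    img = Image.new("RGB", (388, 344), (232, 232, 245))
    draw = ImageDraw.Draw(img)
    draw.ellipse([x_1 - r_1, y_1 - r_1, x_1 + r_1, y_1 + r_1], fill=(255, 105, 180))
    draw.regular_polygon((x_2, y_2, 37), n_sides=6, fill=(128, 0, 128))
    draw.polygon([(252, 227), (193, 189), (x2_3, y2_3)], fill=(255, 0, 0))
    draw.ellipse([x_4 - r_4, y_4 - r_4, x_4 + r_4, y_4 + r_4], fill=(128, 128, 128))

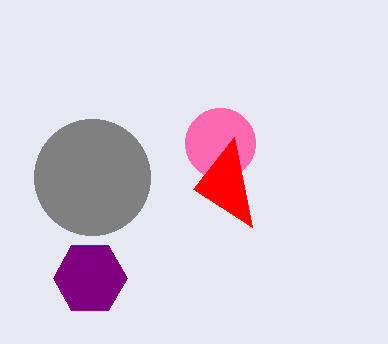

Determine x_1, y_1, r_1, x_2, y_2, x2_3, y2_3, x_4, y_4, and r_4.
x_1 = 220
y_1 = 143
r_1 = 35
x_2 = 90
y_2 = 278
x2_3 = 234
y2_3 = 137
x_4 = 92
y_4 = 177
r_4 = 58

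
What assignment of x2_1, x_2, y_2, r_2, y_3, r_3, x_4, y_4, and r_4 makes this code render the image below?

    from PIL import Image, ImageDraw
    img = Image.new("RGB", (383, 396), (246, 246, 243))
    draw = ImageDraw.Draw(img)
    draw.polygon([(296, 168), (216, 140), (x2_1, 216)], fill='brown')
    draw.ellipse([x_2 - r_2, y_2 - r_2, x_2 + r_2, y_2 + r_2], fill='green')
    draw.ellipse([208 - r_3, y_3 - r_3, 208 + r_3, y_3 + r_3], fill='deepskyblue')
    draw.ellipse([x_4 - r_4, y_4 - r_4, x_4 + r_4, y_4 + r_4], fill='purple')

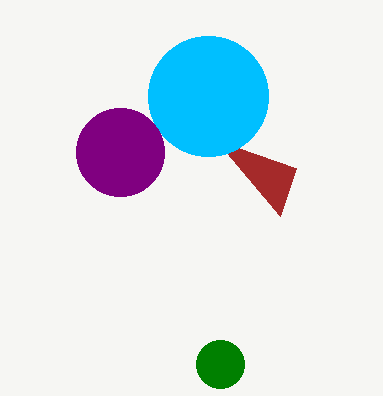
x2_1 = 280; x_2 = 220; y_2 = 364; r_2 = 24; y_3 = 96; r_3 = 60; x_4 = 120; y_4 = 152; r_4 = 44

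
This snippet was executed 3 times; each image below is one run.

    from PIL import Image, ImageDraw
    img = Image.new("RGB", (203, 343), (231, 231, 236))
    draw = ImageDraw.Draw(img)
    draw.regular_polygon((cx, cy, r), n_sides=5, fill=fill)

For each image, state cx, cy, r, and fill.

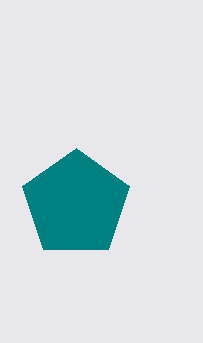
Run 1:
cx = 76; cy = 204; r = 56; fill = 'teal'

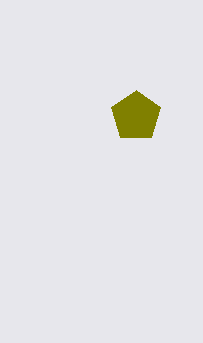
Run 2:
cx = 136; cy = 116; r = 26; fill = 'olive'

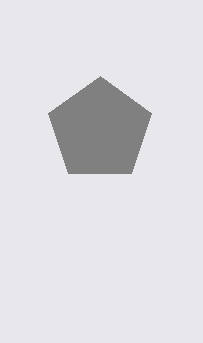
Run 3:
cx = 100
cy = 130
r = 54
fill = 'gray'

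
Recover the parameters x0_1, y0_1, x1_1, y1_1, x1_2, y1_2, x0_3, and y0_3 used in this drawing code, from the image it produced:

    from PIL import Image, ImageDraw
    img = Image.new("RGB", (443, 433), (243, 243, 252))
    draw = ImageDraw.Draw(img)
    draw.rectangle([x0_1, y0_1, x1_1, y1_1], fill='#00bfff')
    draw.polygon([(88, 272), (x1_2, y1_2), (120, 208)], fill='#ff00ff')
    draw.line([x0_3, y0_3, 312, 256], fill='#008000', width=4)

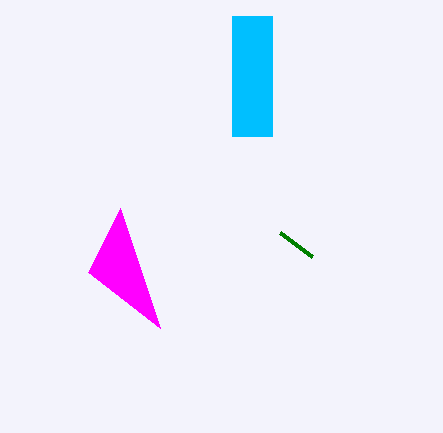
x0_1 = 232
y0_1 = 16
x1_1 = 272
y1_1 = 136
x1_2 = 160
y1_2 = 328
x0_3 = 280
y0_3 = 232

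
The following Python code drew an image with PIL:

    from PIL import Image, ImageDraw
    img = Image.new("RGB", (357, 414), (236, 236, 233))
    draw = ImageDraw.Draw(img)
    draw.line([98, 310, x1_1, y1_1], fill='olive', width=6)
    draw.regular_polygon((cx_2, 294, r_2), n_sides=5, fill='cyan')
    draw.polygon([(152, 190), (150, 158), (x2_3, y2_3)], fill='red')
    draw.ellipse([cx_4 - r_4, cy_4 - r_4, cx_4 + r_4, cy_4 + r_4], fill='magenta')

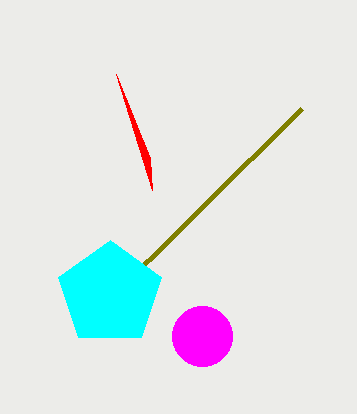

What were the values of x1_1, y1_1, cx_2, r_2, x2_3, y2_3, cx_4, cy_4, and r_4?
x1_1 = 302, y1_1 = 108, cx_2 = 110, r_2 = 54, x2_3 = 116, y2_3 = 74, cx_4 = 202, cy_4 = 336, r_4 = 30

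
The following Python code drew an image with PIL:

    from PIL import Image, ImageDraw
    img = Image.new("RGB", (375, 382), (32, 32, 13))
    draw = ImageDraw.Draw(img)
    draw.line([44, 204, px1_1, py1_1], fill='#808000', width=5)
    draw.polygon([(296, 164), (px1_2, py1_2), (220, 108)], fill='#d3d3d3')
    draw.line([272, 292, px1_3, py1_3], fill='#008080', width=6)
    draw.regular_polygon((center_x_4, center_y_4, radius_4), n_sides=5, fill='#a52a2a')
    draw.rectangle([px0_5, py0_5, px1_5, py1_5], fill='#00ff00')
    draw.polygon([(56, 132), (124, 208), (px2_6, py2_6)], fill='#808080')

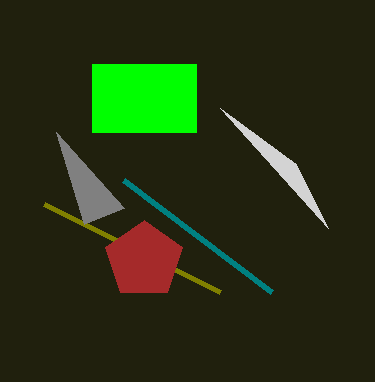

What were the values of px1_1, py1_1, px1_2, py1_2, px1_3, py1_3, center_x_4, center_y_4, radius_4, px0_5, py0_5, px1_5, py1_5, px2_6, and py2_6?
px1_1 = 220; py1_1 = 292; px1_2 = 328; py1_2 = 228; px1_3 = 124; py1_3 = 180; center_x_4 = 144; center_y_4 = 260; radius_4 = 40; px0_5 = 92; py0_5 = 64; px1_5 = 196; py1_5 = 132; px2_6 = 84; py2_6 = 224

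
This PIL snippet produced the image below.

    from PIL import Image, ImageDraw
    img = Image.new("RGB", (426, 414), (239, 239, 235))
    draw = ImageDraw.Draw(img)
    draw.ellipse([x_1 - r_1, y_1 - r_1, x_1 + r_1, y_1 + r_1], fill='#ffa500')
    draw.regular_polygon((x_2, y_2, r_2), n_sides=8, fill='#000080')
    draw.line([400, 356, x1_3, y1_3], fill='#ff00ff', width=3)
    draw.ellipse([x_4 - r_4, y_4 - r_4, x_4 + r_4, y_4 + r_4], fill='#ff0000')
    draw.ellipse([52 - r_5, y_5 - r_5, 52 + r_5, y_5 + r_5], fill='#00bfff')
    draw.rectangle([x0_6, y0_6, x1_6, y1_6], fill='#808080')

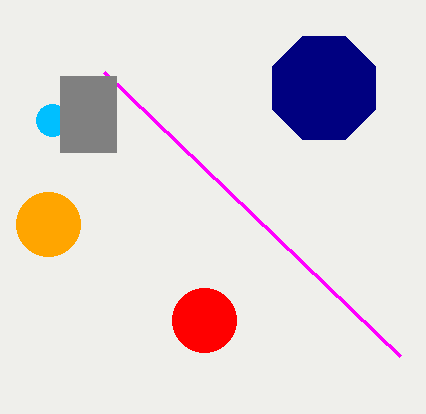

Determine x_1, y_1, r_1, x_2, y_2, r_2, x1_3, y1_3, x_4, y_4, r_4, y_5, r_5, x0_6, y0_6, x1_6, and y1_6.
x_1 = 48; y_1 = 224; r_1 = 32; x_2 = 324; y_2 = 88; r_2 = 56; x1_3 = 104; y1_3 = 72; x_4 = 204; y_4 = 320; r_4 = 32; y_5 = 120; r_5 = 16; x0_6 = 60; y0_6 = 76; x1_6 = 116; y1_6 = 152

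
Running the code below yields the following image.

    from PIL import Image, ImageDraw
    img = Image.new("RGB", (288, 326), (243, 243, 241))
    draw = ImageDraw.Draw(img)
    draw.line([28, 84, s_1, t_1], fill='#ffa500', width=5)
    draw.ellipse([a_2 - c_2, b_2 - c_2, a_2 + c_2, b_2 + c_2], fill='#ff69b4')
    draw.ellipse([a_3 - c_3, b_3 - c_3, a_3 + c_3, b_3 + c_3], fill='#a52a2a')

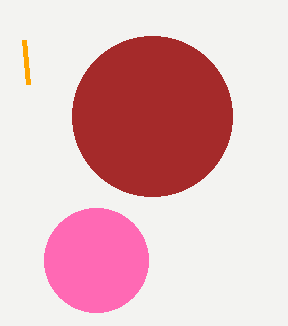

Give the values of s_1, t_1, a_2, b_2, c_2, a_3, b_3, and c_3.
s_1 = 24
t_1 = 40
a_2 = 96
b_2 = 260
c_2 = 52
a_3 = 152
b_3 = 116
c_3 = 80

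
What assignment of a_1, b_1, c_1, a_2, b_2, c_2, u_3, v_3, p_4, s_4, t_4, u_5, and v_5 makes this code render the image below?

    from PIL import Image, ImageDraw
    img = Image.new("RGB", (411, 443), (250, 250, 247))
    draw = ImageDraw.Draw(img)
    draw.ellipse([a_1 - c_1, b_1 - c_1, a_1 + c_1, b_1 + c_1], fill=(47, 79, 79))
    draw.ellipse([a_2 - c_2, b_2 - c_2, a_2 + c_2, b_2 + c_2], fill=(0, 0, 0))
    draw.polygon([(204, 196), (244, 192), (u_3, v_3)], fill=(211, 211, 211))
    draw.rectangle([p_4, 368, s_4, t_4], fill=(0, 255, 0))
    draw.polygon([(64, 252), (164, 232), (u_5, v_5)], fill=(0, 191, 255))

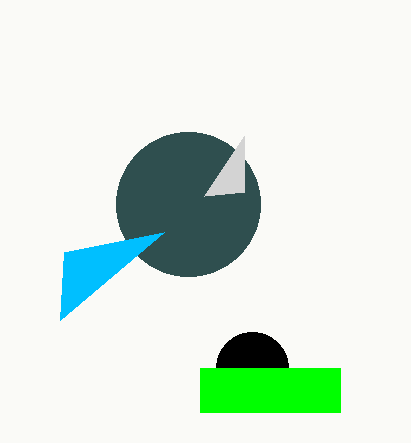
a_1 = 188
b_1 = 204
c_1 = 72
a_2 = 252
b_2 = 368
c_2 = 36
u_3 = 244
v_3 = 136
p_4 = 200
s_4 = 340
t_4 = 412
u_5 = 60
v_5 = 320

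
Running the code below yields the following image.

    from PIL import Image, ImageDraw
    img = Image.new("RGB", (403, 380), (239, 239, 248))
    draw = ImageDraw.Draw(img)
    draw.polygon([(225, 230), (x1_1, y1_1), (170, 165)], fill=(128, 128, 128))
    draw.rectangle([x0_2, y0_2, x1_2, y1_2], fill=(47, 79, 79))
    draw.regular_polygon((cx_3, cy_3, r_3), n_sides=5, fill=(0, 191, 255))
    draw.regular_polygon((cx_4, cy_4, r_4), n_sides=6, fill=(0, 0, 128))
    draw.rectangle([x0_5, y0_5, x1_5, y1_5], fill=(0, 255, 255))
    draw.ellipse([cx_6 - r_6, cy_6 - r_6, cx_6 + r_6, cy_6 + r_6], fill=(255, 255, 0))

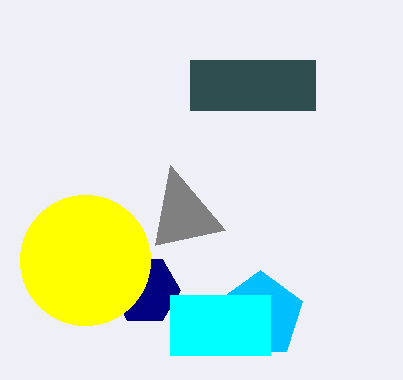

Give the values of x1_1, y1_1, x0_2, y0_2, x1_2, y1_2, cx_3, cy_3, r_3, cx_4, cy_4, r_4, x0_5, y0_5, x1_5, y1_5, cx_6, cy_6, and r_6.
x1_1 = 155; y1_1 = 245; x0_2 = 190; y0_2 = 60; x1_2 = 315; y1_2 = 110; cx_3 = 260; cy_3 = 315; r_3 = 45; cx_4 = 145; cy_4 = 290; r_4 = 35; x0_5 = 170; y0_5 = 295; x1_5 = 270; y1_5 = 355; cx_6 = 85; cy_6 = 260; r_6 = 65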